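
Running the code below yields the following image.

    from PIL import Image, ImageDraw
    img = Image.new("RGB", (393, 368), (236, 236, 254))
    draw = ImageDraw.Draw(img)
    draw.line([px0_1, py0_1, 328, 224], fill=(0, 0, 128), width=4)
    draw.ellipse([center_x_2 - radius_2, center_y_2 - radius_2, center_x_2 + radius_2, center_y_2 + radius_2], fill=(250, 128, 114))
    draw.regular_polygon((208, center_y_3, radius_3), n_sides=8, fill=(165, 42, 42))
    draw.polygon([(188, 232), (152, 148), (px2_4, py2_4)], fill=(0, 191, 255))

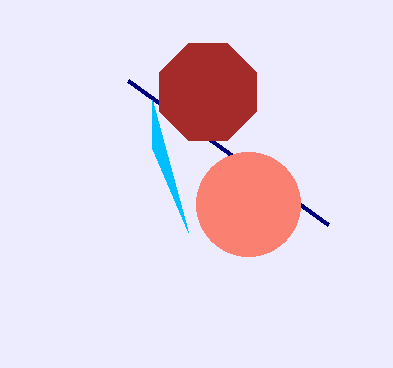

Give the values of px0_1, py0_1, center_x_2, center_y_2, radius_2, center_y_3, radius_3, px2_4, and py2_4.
px0_1 = 128; py0_1 = 80; center_x_2 = 248; center_y_2 = 204; radius_2 = 52; center_y_3 = 92; radius_3 = 52; px2_4 = 152; py2_4 = 100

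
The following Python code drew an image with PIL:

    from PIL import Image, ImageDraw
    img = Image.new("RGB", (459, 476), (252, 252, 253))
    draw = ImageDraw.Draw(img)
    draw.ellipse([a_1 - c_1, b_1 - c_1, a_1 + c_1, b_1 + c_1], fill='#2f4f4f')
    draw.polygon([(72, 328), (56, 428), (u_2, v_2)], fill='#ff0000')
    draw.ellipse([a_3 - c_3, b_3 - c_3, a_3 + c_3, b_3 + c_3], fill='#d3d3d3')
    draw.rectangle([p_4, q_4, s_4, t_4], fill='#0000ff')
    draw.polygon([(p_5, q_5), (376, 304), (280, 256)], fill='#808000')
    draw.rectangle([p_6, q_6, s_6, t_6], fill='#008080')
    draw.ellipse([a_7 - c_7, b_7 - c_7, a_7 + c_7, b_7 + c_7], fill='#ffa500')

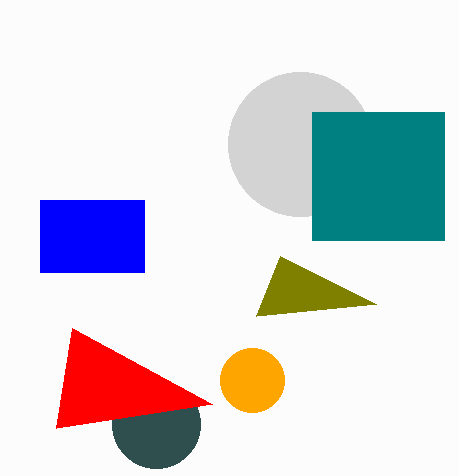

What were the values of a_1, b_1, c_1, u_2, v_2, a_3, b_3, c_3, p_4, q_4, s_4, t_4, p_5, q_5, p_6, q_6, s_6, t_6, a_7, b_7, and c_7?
a_1 = 156; b_1 = 424; c_1 = 44; u_2 = 212; v_2 = 404; a_3 = 300; b_3 = 144; c_3 = 72; p_4 = 40; q_4 = 200; s_4 = 144; t_4 = 272; p_5 = 256; q_5 = 316; p_6 = 312; q_6 = 112; s_6 = 444; t_6 = 240; a_7 = 252; b_7 = 380; c_7 = 32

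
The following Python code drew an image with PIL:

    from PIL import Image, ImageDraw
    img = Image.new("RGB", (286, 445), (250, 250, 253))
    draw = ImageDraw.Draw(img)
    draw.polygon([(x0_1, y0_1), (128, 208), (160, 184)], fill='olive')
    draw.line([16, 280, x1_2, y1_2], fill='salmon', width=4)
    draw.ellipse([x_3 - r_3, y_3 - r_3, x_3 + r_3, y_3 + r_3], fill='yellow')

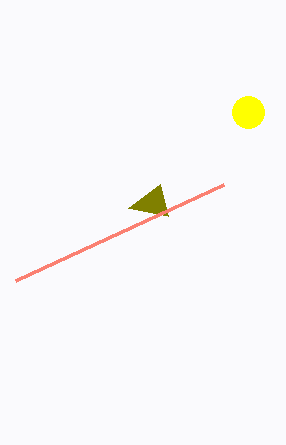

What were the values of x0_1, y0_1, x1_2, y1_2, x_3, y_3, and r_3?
x0_1 = 168, y0_1 = 216, x1_2 = 224, y1_2 = 184, x_3 = 248, y_3 = 112, r_3 = 16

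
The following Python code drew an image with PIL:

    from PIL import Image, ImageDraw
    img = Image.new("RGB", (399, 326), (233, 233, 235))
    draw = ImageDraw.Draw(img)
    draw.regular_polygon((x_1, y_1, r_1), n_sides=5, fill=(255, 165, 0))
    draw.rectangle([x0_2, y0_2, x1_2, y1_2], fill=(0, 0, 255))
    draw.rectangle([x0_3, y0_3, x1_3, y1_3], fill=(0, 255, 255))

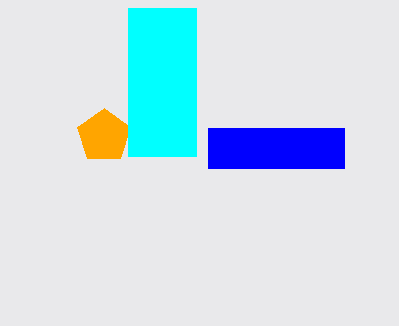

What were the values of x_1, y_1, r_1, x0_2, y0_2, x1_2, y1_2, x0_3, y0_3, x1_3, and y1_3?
x_1 = 104; y_1 = 136; r_1 = 28; x0_2 = 208; y0_2 = 128; x1_2 = 344; y1_2 = 168; x0_3 = 128; y0_3 = 8; x1_3 = 196; y1_3 = 156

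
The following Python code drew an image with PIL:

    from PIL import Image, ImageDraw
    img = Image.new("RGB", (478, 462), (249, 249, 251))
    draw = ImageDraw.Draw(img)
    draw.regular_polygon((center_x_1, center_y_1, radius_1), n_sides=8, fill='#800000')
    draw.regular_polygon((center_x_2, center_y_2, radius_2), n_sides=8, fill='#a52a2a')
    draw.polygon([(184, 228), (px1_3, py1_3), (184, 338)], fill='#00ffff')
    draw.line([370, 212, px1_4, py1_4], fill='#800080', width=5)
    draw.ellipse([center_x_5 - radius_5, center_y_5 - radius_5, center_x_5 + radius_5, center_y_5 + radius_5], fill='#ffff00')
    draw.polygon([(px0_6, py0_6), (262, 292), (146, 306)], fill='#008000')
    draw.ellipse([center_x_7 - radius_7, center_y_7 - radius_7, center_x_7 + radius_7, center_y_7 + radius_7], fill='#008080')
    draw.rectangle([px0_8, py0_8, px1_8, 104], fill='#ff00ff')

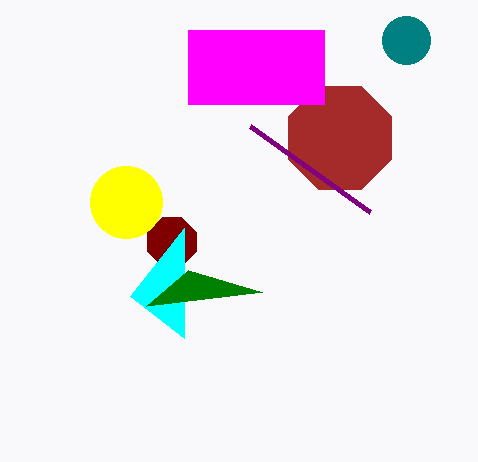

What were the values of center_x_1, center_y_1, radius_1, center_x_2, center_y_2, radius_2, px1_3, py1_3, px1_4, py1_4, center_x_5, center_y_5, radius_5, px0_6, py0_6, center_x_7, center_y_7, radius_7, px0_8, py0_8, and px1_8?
center_x_1 = 172; center_y_1 = 242; radius_1 = 26; center_x_2 = 340; center_y_2 = 138; radius_2 = 56; px1_3 = 130; py1_3 = 296; px1_4 = 250; py1_4 = 126; center_x_5 = 126; center_y_5 = 202; radius_5 = 36; px0_6 = 188; py0_6 = 270; center_x_7 = 406; center_y_7 = 40; radius_7 = 24; px0_8 = 188; py0_8 = 30; px1_8 = 324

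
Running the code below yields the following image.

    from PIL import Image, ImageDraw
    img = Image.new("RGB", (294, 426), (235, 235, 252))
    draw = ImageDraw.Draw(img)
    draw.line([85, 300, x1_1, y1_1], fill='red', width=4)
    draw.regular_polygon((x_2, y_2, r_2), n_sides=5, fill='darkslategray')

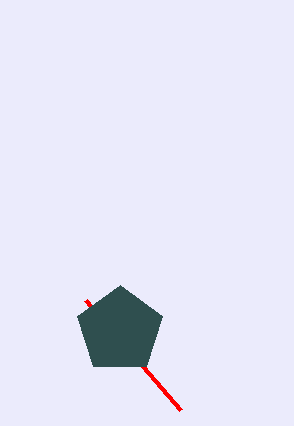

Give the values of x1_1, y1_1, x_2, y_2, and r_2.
x1_1 = 180; y1_1 = 410; x_2 = 120; y_2 = 330; r_2 = 45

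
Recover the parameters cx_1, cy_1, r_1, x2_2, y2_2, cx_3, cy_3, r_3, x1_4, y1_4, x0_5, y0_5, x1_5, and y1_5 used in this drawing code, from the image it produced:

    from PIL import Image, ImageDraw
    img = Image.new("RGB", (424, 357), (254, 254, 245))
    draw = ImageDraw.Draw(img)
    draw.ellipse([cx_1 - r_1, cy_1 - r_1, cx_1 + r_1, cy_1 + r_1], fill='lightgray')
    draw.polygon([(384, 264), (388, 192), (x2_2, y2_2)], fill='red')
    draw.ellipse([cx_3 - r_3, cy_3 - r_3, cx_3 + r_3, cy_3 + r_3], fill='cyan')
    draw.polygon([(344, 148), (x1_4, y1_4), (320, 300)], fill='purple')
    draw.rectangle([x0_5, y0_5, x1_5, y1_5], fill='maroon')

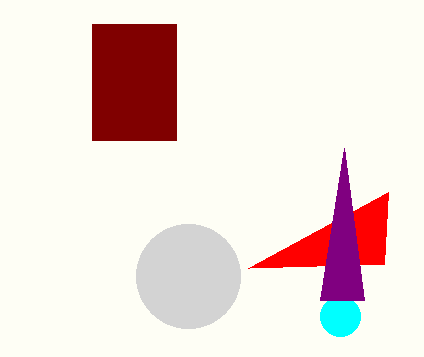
cx_1 = 188
cy_1 = 276
r_1 = 52
x2_2 = 248
y2_2 = 268
cx_3 = 340
cy_3 = 316
r_3 = 20
x1_4 = 364
y1_4 = 300
x0_5 = 92
y0_5 = 24
x1_5 = 176
y1_5 = 140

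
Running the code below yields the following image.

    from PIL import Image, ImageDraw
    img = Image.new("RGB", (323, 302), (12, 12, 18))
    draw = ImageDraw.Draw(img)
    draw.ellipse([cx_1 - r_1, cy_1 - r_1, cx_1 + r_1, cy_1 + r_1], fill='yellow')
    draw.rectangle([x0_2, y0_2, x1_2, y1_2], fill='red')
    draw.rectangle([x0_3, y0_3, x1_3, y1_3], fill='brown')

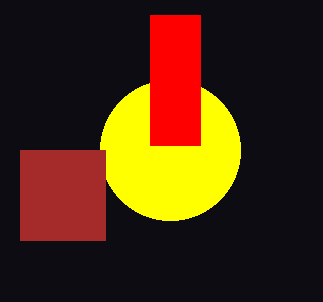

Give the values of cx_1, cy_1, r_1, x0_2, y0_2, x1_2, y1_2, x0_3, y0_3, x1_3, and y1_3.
cx_1 = 170, cy_1 = 150, r_1 = 70, x0_2 = 150, y0_2 = 15, x1_2 = 200, y1_2 = 145, x0_3 = 20, y0_3 = 150, x1_3 = 105, y1_3 = 240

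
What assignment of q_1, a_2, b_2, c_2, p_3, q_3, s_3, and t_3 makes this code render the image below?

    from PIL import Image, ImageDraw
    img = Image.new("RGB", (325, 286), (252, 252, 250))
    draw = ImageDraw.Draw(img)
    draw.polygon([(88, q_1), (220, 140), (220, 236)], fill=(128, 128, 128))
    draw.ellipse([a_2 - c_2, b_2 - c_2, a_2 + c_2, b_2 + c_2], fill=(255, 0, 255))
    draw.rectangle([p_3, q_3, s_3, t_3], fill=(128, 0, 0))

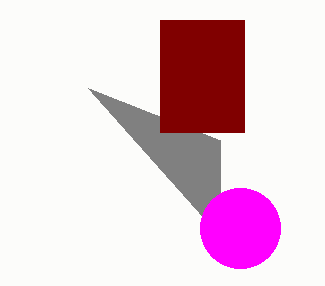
q_1 = 88
a_2 = 240
b_2 = 228
c_2 = 40
p_3 = 160
q_3 = 20
s_3 = 244
t_3 = 132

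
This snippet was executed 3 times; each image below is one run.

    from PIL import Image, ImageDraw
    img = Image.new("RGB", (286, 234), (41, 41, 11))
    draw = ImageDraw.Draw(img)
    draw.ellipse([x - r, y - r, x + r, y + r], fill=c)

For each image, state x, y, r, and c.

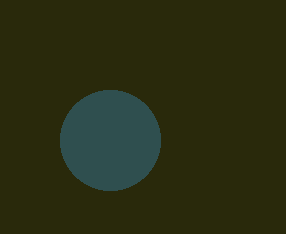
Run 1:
x = 110
y = 140
r = 50
c = 'darkslategray'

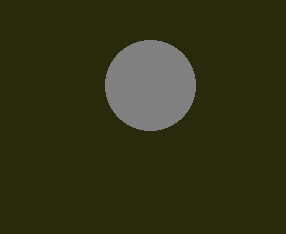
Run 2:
x = 150, y = 85, r = 45, c = 'gray'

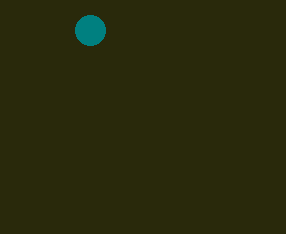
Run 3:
x = 90
y = 30
r = 15
c = 'teal'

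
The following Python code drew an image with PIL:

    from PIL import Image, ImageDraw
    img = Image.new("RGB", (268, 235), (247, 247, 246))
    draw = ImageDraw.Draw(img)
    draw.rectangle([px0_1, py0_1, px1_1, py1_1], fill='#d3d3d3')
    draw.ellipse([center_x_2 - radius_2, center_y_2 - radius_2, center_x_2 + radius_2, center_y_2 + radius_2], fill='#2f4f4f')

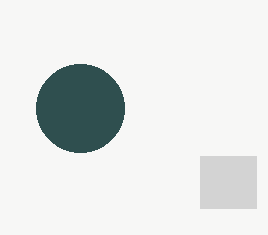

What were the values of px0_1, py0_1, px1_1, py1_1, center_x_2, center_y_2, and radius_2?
px0_1 = 200; py0_1 = 156; px1_1 = 256; py1_1 = 208; center_x_2 = 80; center_y_2 = 108; radius_2 = 44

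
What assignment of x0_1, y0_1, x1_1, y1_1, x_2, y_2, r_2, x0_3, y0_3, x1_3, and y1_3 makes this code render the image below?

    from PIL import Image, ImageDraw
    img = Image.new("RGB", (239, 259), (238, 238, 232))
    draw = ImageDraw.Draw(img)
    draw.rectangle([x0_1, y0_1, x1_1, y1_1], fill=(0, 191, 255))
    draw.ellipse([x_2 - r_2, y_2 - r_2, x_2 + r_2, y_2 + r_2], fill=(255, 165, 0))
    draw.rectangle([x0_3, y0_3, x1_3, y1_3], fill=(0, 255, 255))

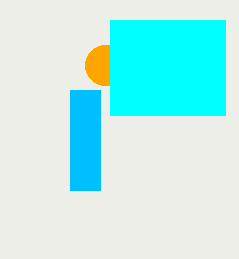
x0_1 = 70; y0_1 = 90; x1_1 = 100; y1_1 = 190; x_2 = 105; y_2 = 65; r_2 = 20; x0_3 = 110; y0_3 = 20; x1_3 = 225; y1_3 = 115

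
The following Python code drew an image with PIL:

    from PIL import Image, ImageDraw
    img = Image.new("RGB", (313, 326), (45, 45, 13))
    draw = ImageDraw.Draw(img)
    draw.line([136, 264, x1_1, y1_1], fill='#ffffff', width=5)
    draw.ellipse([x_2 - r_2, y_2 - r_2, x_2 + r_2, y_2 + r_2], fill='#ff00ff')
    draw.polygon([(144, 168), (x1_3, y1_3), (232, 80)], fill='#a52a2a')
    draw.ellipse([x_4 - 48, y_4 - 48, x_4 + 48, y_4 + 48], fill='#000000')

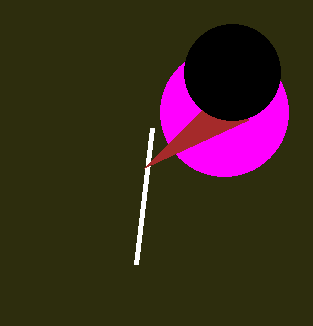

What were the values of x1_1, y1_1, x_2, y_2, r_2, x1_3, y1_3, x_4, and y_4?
x1_1 = 152; y1_1 = 128; x_2 = 224; y_2 = 112; r_2 = 64; x1_3 = 248; y1_3 = 120; x_4 = 232; y_4 = 72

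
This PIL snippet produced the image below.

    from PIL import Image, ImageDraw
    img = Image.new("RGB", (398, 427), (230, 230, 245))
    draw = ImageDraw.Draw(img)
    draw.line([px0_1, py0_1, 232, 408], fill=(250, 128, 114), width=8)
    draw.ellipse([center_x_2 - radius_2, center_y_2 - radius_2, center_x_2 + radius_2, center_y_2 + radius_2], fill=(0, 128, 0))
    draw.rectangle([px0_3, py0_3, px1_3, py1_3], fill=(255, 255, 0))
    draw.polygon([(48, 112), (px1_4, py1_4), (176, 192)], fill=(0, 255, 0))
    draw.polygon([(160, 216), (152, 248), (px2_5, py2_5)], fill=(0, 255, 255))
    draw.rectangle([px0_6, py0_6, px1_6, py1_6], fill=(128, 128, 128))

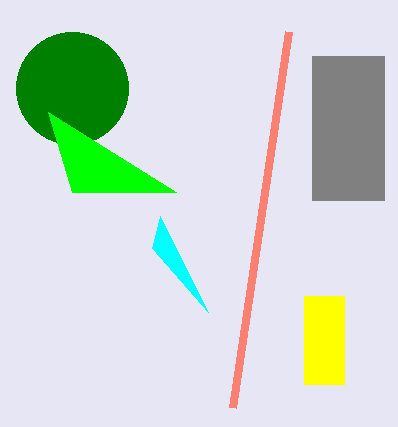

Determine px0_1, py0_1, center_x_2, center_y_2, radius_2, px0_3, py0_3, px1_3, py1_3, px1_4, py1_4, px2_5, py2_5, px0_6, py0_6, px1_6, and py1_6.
px0_1 = 288
py0_1 = 32
center_x_2 = 72
center_y_2 = 88
radius_2 = 56
px0_3 = 304
py0_3 = 296
px1_3 = 344
py1_3 = 384
px1_4 = 72
py1_4 = 192
px2_5 = 208
py2_5 = 312
px0_6 = 312
py0_6 = 56
px1_6 = 384
py1_6 = 200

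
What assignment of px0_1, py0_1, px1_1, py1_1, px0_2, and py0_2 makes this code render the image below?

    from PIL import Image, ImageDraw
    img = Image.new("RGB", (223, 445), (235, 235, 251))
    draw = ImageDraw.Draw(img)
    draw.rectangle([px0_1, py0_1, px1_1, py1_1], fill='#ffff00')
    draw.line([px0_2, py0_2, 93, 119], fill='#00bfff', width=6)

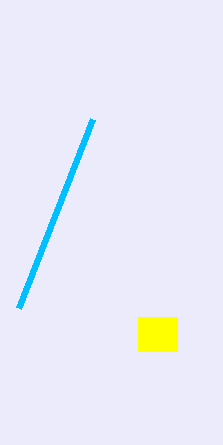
px0_1 = 138
py0_1 = 317
px1_1 = 177
py1_1 = 351
px0_2 = 19
py0_2 = 308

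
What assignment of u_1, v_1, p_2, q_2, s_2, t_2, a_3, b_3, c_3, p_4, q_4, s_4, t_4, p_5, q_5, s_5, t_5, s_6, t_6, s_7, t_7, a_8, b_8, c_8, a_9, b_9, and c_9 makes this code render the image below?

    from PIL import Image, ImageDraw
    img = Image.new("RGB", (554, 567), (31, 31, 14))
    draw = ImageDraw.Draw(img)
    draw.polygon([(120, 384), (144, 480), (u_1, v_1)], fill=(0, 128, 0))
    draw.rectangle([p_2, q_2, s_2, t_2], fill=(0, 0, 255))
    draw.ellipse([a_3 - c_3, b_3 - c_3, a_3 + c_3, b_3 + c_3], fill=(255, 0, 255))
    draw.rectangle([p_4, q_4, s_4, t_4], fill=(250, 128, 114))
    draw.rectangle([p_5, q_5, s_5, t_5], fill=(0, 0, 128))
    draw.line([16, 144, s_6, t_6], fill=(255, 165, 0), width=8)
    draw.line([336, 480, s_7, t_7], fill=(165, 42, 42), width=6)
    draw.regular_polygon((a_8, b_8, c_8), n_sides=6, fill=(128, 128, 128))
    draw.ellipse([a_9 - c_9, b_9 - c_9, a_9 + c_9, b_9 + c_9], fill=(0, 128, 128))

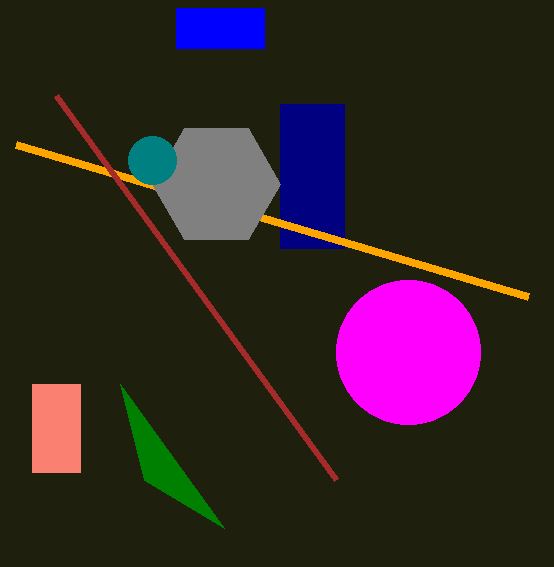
u_1 = 224; v_1 = 528; p_2 = 176; q_2 = 8; s_2 = 264; t_2 = 48; a_3 = 408; b_3 = 352; c_3 = 72; p_4 = 32; q_4 = 384; s_4 = 80; t_4 = 472; p_5 = 280; q_5 = 104; s_5 = 344; t_5 = 248; s_6 = 528; t_6 = 296; s_7 = 56; t_7 = 96; a_8 = 216; b_8 = 184; c_8 = 64; a_9 = 152; b_9 = 160; c_9 = 24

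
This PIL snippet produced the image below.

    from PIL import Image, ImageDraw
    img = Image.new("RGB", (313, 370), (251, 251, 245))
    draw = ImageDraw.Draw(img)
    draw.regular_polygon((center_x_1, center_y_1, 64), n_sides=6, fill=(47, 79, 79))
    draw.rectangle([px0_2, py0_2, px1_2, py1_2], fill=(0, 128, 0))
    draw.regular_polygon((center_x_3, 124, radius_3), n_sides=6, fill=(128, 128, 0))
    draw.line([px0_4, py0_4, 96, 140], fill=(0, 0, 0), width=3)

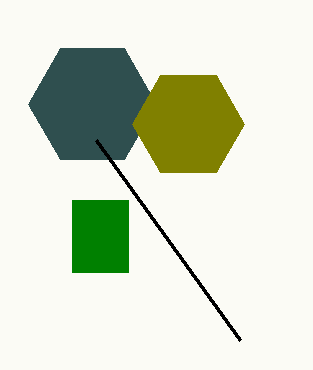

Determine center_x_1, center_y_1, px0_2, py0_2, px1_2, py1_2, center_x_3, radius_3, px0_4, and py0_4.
center_x_1 = 92, center_y_1 = 104, px0_2 = 72, py0_2 = 200, px1_2 = 128, py1_2 = 272, center_x_3 = 188, radius_3 = 56, px0_4 = 240, py0_4 = 340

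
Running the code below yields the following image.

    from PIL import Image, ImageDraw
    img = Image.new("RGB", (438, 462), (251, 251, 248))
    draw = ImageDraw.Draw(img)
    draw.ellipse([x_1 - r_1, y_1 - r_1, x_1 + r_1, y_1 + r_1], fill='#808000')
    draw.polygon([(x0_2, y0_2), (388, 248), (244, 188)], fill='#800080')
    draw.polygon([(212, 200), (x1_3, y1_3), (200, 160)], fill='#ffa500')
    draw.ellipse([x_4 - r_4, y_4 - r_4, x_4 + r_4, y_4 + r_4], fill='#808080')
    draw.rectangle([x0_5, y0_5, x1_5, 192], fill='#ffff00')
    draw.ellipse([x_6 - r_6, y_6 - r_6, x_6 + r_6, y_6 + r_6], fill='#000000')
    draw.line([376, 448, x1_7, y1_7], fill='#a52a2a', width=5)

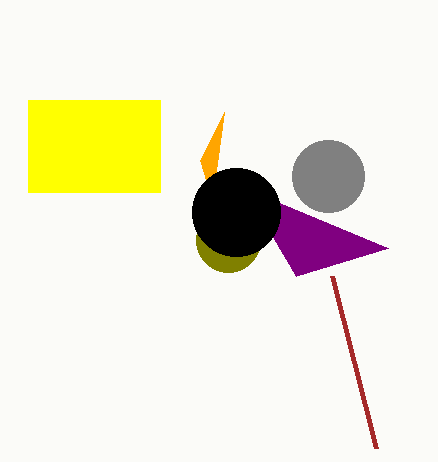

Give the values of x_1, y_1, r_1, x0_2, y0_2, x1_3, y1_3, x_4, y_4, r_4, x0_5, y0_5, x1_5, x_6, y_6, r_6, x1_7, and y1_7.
x_1 = 228
y_1 = 240
r_1 = 32
x0_2 = 296
y0_2 = 276
x1_3 = 224
y1_3 = 112
x_4 = 328
y_4 = 176
r_4 = 36
x0_5 = 28
y0_5 = 100
x1_5 = 160
x_6 = 236
y_6 = 212
r_6 = 44
x1_7 = 332
y1_7 = 276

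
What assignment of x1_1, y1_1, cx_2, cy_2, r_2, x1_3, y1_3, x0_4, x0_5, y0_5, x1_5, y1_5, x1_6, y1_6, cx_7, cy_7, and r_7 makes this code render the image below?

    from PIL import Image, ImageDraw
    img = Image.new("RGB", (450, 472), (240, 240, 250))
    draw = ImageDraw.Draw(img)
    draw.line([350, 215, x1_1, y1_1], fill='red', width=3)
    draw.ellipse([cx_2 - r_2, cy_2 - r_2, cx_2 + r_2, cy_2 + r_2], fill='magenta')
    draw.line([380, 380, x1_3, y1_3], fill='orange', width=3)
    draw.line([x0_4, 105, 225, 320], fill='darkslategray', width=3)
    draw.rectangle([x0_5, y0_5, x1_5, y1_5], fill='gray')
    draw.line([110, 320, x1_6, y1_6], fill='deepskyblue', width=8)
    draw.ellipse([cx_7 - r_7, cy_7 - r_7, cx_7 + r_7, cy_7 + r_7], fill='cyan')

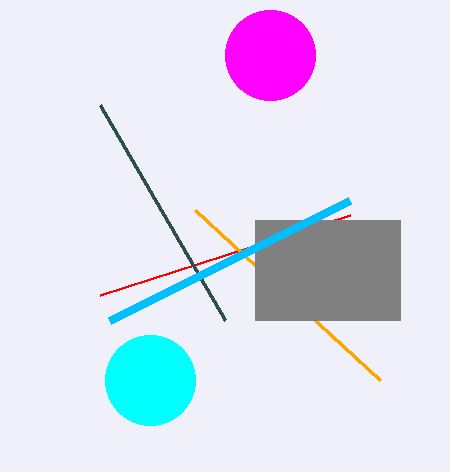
x1_1 = 100
y1_1 = 295
cx_2 = 270
cy_2 = 55
r_2 = 45
x1_3 = 195
y1_3 = 210
x0_4 = 100
x0_5 = 255
y0_5 = 220
x1_5 = 400
y1_5 = 320
x1_6 = 350
y1_6 = 200
cx_7 = 150
cy_7 = 380
r_7 = 45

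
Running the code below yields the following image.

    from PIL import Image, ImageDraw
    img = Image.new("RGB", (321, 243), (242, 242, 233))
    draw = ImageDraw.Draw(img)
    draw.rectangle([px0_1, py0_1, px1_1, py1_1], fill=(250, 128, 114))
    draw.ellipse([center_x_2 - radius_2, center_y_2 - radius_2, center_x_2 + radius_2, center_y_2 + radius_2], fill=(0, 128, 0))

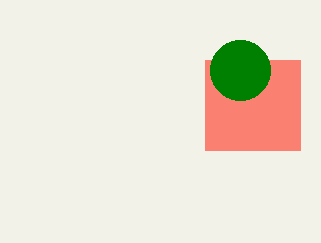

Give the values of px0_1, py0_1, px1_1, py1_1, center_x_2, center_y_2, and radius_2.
px0_1 = 205
py0_1 = 60
px1_1 = 300
py1_1 = 150
center_x_2 = 240
center_y_2 = 70
radius_2 = 30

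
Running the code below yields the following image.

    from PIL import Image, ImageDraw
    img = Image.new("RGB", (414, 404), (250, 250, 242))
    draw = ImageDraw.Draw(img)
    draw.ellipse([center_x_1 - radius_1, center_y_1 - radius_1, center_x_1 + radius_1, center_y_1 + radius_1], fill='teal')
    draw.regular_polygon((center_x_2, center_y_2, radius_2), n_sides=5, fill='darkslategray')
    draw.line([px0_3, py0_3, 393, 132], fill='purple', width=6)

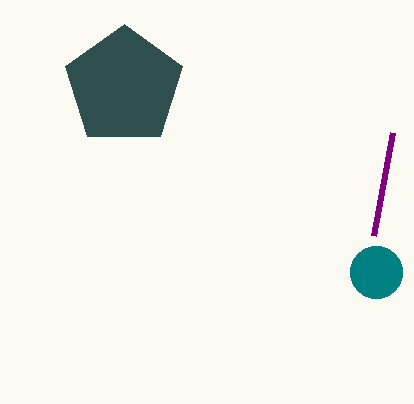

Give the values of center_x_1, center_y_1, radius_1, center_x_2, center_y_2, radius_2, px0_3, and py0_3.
center_x_1 = 376; center_y_1 = 272; radius_1 = 26; center_x_2 = 124; center_y_2 = 86; radius_2 = 62; px0_3 = 374; py0_3 = 235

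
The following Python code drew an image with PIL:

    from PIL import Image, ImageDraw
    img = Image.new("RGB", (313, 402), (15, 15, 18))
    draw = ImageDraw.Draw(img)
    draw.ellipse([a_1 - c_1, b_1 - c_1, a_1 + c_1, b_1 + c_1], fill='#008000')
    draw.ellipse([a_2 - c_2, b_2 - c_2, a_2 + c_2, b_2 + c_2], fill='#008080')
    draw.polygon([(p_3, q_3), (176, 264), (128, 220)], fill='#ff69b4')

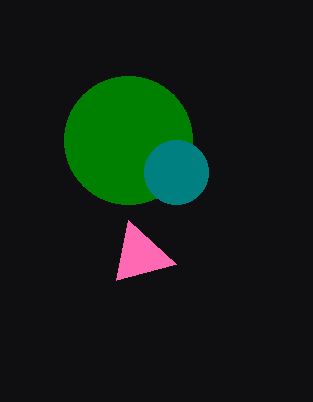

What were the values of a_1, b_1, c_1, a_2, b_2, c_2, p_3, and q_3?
a_1 = 128
b_1 = 140
c_1 = 64
a_2 = 176
b_2 = 172
c_2 = 32
p_3 = 116
q_3 = 280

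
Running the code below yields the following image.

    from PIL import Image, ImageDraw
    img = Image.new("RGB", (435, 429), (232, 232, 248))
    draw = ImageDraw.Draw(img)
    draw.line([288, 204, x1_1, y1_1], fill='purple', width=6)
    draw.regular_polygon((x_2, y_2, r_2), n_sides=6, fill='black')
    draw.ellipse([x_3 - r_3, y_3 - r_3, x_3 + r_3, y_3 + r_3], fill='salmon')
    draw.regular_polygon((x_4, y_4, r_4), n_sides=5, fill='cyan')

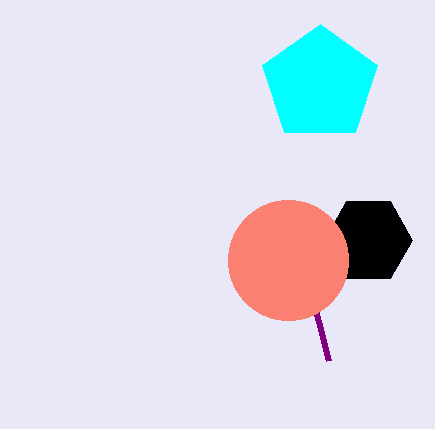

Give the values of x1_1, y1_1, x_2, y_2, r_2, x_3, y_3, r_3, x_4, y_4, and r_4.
x1_1 = 328; y1_1 = 360; x_2 = 368; y_2 = 240; r_2 = 44; x_3 = 288; y_3 = 260; r_3 = 60; x_4 = 320; y_4 = 84; r_4 = 60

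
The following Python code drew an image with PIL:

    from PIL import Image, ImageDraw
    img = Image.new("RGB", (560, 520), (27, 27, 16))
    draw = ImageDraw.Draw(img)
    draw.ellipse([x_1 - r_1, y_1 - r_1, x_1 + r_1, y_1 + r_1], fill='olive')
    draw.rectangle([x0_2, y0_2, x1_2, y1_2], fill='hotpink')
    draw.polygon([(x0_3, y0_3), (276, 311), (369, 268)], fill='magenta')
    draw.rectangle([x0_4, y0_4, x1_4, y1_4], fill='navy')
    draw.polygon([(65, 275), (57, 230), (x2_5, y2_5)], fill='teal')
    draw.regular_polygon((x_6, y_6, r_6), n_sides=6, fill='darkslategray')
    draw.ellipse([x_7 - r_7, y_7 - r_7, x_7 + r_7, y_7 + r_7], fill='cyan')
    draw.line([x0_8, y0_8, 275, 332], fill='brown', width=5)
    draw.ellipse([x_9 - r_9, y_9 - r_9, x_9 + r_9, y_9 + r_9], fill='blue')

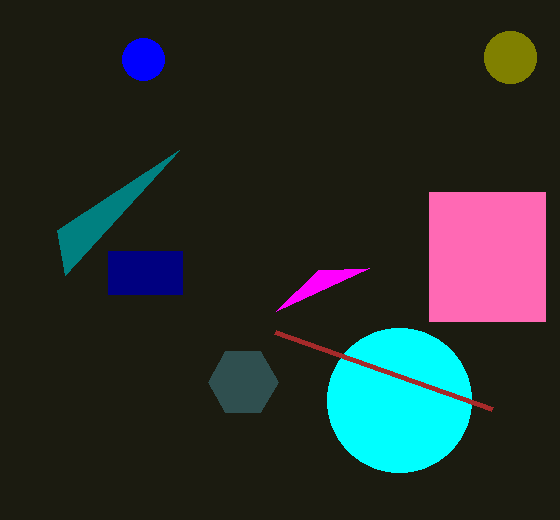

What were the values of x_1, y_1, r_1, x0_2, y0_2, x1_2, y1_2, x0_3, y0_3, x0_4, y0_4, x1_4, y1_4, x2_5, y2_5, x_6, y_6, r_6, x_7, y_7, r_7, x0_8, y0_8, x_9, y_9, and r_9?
x_1 = 510
y_1 = 57
r_1 = 26
x0_2 = 429
y0_2 = 192
x1_2 = 545
y1_2 = 321
x0_3 = 318
y0_3 = 270
x0_4 = 108
y0_4 = 251
x1_4 = 182
y1_4 = 294
x2_5 = 179
y2_5 = 150
x_6 = 243
y_6 = 382
r_6 = 35
x_7 = 399
y_7 = 400
r_7 = 72
x0_8 = 492
y0_8 = 409
x_9 = 143
y_9 = 59
r_9 = 21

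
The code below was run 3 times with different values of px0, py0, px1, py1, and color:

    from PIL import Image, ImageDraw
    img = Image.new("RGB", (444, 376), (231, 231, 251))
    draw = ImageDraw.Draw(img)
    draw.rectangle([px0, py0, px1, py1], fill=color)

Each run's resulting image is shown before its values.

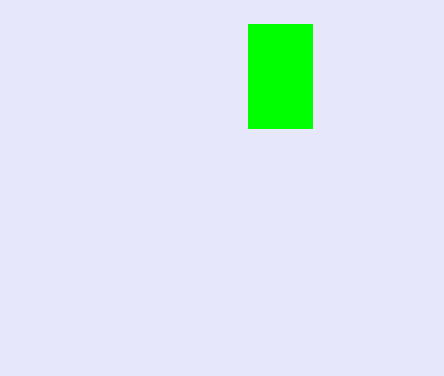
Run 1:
px0 = 248
py0 = 24
px1 = 312
py1 = 128
color = 'lime'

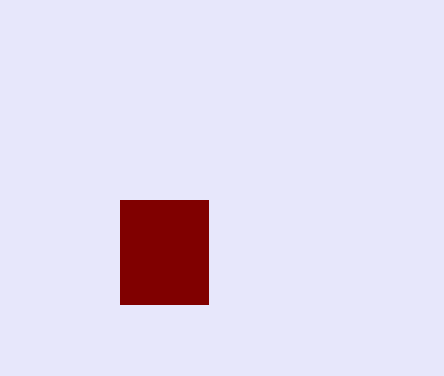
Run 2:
px0 = 120, py0 = 200, px1 = 208, py1 = 304, color = 'maroon'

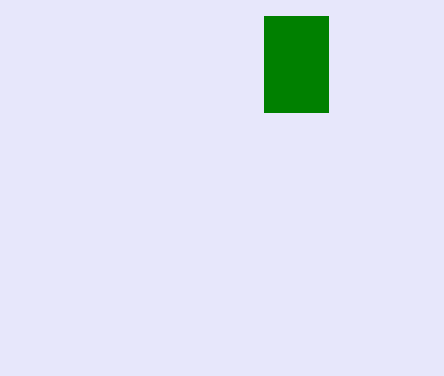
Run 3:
px0 = 264, py0 = 16, px1 = 328, py1 = 112, color = 'green'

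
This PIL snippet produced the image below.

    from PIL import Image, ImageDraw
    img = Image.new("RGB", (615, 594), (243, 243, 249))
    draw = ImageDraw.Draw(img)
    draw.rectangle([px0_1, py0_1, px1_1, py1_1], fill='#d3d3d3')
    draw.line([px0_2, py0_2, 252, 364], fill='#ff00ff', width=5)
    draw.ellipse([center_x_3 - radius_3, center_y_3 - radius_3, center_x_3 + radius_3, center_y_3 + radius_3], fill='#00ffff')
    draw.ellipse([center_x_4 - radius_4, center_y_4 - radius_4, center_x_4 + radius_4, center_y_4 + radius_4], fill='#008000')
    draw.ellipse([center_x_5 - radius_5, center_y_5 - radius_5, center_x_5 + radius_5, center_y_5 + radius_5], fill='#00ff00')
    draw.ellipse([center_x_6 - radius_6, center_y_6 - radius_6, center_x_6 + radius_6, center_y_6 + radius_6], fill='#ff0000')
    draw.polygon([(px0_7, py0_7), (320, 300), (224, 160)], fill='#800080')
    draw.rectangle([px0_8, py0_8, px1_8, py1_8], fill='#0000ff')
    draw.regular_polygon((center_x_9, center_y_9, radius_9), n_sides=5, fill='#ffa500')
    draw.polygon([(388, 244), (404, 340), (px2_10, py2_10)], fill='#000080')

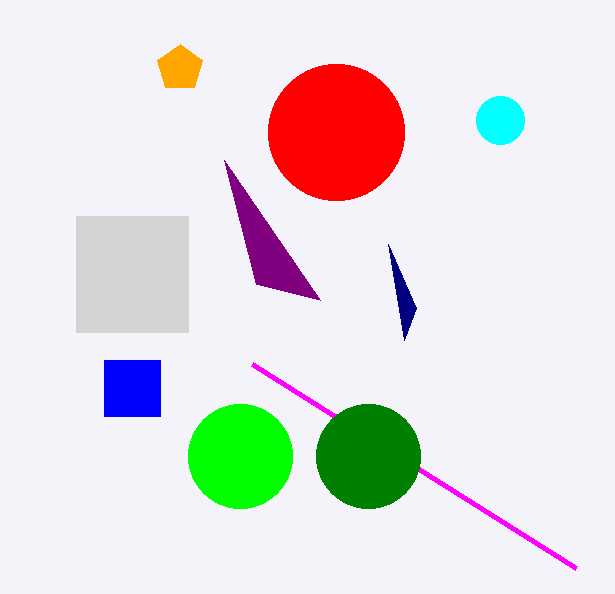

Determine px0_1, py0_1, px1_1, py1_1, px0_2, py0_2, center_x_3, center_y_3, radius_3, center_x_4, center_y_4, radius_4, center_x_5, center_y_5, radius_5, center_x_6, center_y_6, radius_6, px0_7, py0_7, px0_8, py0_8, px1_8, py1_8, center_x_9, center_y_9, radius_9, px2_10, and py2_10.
px0_1 = 76; py0_1 = 216; px1_1 = 188; py1_1 = 332; px0_2 = 576; py0_2 = 568; center_x_3 = 500; center_y_3 = 120; radius_3 = 24; center_x_4 = 368; center_y_4 = 456; radius_4 = 52; center_x_5 = 240; center_y_5 = 456; radius_5 = 52; center_x_6 = 336; center_y_6 = 132; radius_6 = 68; px0_7 = 256; py0_7 = 284; px0_8 = 104; py0_8 = 360; px1_8 = 160; py1_8 = 416; center_x_9 = 180; center_y_9 = 68; radius_9 = 24; px2_10 = 416; py2_10 = 308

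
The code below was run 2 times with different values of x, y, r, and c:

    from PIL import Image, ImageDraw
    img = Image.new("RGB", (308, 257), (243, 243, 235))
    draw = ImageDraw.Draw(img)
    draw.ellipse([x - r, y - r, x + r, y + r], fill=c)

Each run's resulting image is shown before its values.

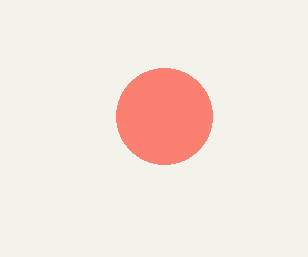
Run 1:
x = 164; y = 116; r = 48; c = 'salmon'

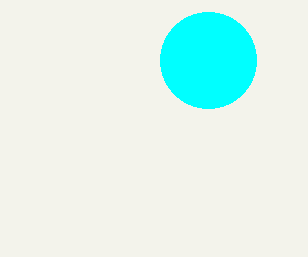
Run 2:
x = 208, y = 60, r = 48, c = 'cyan'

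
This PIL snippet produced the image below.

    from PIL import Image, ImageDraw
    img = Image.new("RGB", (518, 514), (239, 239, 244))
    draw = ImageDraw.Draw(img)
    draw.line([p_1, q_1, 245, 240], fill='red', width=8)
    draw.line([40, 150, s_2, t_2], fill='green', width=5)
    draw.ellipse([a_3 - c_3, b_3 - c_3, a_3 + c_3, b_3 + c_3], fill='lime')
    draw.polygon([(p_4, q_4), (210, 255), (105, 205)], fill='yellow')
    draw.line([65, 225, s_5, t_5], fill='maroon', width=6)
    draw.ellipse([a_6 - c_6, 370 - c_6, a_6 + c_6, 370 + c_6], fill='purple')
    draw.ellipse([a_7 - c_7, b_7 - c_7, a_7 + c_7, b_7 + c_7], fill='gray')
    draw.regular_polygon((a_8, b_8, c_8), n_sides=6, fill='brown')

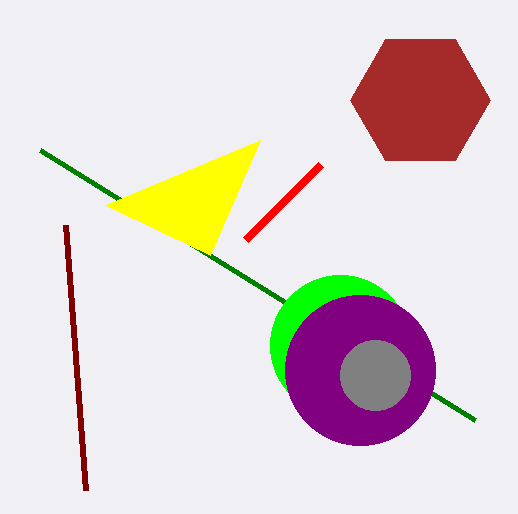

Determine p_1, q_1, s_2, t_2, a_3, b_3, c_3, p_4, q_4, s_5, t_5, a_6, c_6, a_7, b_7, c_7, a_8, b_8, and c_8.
p_1 = 320, q_1 = 165, s_2 = 475, t_2 = 420, a_3 = 340, b_3 = 345, c_3 = 70, p_4 = 260, q_4 = 140, s_5 = 85, t_5 = 490, a_6 = 360, c_6 = 75, a_7 = 375, b_7 = 375, c_7 = 35, a_8 = 420, b_8 = 100, c_8 = 70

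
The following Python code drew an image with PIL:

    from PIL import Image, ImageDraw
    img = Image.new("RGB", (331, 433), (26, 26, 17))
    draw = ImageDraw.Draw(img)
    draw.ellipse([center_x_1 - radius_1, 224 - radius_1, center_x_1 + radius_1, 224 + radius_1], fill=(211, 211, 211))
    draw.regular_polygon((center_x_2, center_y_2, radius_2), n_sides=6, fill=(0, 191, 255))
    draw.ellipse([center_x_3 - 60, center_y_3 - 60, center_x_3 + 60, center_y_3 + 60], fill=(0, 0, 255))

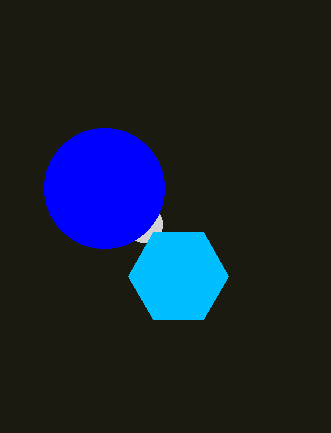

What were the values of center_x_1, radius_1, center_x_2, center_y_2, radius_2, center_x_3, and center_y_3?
center_x_1 = 144; radius_1 = 18; center_x_2 = 178; center_y_2 = 276; radius_2 = 50; center_x_3 = 104; center_y_3 = 188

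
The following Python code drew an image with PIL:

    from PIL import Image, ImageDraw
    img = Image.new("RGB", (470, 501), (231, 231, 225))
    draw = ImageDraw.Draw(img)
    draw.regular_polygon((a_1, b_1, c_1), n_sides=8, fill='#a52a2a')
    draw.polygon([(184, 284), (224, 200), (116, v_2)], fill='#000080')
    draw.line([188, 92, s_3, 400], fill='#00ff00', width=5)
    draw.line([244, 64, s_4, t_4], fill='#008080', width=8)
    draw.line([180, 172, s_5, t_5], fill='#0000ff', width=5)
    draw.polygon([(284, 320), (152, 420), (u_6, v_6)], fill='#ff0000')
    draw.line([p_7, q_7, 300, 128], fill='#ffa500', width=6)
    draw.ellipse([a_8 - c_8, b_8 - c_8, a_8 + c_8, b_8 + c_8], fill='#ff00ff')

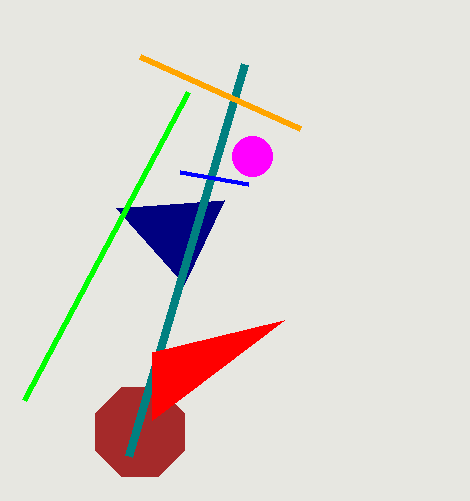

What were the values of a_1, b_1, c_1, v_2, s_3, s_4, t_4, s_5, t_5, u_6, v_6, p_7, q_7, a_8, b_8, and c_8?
a_1 = 140; b_1 = 432; c_1 = 48; v_2 = 208; s_3 = 24; s_4 = 128; t_4 = 456; s_5 = 248; t_5 = 184; u_6 = 152; v_6 = 352; p_7 = 140; q_7 = 56; a_8 = 252; b_8 = 156; c_8 = 20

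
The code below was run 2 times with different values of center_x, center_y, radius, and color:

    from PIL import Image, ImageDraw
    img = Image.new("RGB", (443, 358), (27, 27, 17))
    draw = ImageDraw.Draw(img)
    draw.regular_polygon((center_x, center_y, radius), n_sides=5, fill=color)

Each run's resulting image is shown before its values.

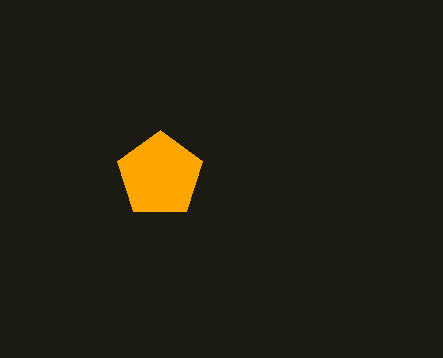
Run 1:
center_x = 160, center_y = 175, radius = 45, color = 'orange'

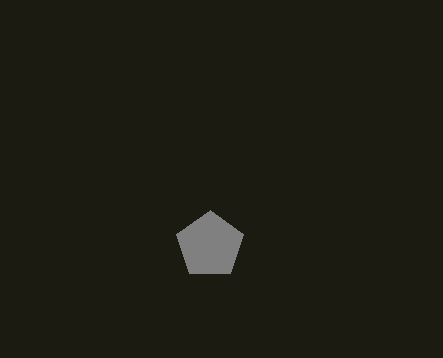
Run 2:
center_x = 210, center_y = 245, radius = 35, color = 'gray'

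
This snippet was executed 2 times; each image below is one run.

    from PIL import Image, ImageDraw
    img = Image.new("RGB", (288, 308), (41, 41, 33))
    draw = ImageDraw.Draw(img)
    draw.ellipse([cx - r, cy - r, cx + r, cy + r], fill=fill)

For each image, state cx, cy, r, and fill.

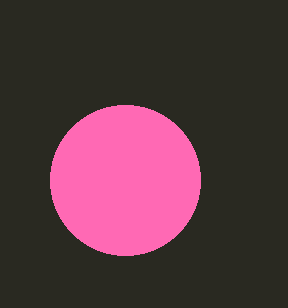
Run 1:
cx = 125; cy = 180; r = 75; fill = 'hotpink'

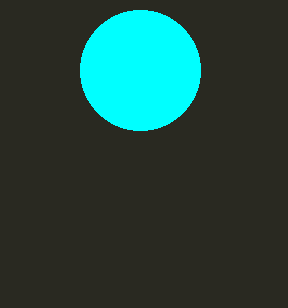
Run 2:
cx = 140; cy = 70; r = 60; fill = 'cyan'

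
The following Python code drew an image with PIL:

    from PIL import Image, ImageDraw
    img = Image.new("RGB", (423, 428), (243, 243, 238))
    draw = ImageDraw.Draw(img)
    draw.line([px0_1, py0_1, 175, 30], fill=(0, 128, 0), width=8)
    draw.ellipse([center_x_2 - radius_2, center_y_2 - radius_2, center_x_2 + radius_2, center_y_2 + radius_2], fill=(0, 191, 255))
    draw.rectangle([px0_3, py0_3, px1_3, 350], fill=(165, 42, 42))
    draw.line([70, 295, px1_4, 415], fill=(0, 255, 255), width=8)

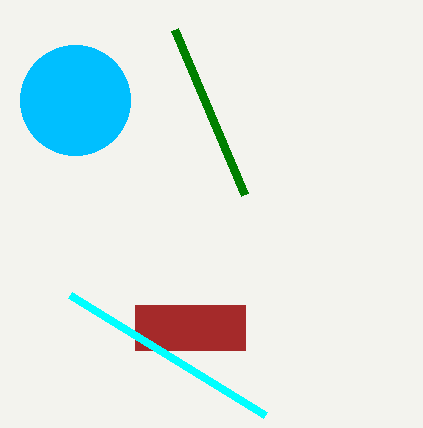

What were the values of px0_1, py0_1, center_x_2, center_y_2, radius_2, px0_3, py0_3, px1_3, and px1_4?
px0_1 = 245, py0_1 = 195, center_x_2 = 75, center_y_2 = 100, radius_2 = 55, px0_3 = 135, py0_3 = 305, px1_3 = 245, px1_4 = 265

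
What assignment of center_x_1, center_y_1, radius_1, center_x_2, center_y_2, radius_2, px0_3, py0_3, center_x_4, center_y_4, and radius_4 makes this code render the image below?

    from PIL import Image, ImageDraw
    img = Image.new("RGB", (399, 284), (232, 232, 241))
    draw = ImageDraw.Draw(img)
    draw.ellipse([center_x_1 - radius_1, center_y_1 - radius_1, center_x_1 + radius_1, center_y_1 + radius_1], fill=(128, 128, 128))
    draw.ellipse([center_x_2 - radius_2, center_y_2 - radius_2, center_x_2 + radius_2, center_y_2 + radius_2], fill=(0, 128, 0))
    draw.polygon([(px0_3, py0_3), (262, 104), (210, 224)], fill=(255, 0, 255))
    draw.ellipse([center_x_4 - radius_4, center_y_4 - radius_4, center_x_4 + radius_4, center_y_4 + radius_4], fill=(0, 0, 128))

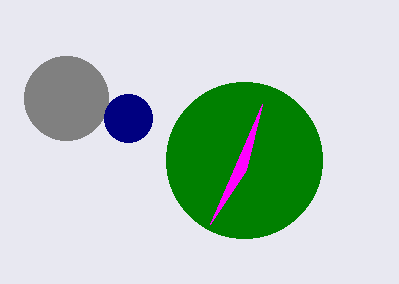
center_x_1 = 66, center_y_1 = 98, radius_1 = 42, center_x_2 = 244, center_y_2 = 160, radius_2 = 78, px0_3 = 246, py0_3 = 170, center_x_4 = 128, center_y_4 = 118, radius_4 = 24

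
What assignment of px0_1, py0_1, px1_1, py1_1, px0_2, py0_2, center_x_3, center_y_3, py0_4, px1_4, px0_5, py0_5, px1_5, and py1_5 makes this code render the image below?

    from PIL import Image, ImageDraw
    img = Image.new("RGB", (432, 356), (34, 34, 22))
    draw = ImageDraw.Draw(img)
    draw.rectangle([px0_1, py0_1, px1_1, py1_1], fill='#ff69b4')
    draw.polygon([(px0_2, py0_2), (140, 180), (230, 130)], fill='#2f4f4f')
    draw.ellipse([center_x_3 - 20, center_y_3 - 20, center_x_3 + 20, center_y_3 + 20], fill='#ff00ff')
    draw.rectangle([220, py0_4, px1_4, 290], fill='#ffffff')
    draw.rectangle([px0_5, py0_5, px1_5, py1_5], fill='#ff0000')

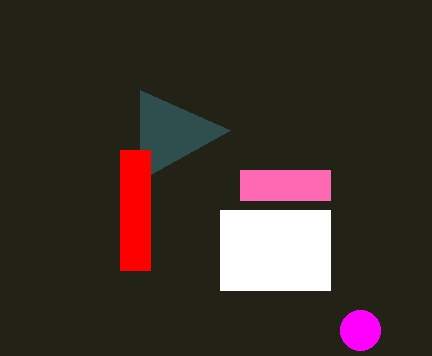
px0_1 = 240; py0_1 = 170; px1_1 = 330; py1_1 = 200; px0_2 = 140; py0_2 = 90; center_x_3 = 360; center_y_3 = 330; py0_4 = 210; px1_4 = 330; px0_5 = 120; py0_5 = 150; px1_5 = 150; py1_5 = 270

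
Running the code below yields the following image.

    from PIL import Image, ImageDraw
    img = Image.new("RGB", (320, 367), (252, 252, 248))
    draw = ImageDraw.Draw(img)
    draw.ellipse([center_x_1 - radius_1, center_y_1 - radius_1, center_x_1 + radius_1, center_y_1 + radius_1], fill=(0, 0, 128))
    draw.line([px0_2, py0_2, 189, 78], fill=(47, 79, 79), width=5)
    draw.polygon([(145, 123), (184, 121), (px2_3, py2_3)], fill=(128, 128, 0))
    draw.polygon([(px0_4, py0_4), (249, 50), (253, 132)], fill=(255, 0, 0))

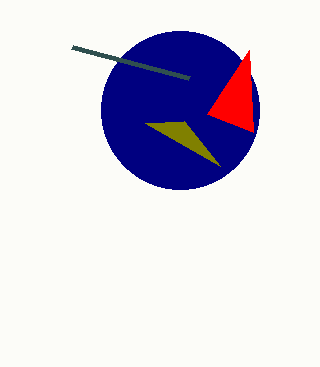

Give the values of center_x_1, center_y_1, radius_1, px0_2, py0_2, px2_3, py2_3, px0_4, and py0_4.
center_x_1 = 180; center_y_1 = 110; radius_1 = 79; px0_2 = 72; py0_2 = 47; px2_3 = 220; py2_3 = 166; px0_4 = 207; py0_4 = 114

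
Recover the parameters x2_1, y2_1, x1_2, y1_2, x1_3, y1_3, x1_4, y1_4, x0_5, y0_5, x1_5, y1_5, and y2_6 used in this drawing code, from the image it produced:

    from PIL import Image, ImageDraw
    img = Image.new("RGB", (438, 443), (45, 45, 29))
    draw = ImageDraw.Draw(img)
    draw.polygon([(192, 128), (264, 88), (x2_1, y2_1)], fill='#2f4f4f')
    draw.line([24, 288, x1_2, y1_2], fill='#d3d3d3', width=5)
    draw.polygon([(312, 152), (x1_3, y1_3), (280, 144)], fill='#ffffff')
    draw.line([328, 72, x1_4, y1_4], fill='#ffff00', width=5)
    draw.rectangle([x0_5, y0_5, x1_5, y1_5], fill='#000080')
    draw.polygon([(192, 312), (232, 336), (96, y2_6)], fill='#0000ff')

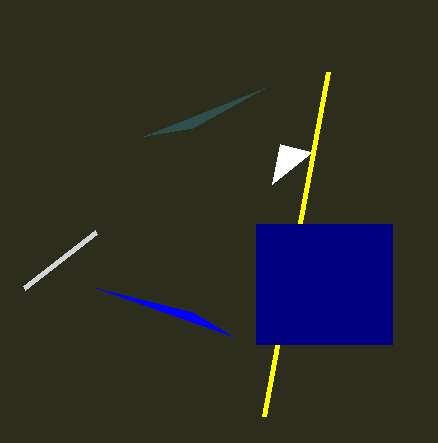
x2_1 = 144; y2_1 = 136; x1_2 = 96; y1_2 = 232; x1_3 = 272; y1_3 = 184; x1_4 = 264; y1_4 = 416; x0_5 = 256; y0_5 = 224; x1_5 = 392; y1_5 = 344; y2_6 = 288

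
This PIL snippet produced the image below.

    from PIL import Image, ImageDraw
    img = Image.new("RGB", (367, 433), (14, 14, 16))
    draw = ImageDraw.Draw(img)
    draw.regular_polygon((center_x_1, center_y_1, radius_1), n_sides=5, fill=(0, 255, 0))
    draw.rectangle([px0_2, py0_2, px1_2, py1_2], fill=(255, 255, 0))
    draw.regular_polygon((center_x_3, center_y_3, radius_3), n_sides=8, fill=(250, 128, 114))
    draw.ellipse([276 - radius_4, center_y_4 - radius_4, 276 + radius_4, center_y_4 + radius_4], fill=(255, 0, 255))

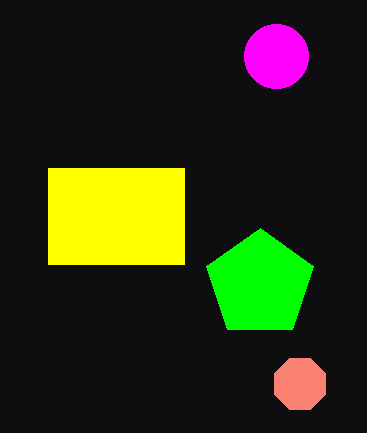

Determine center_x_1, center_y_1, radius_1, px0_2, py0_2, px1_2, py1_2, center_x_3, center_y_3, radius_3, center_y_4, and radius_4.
center_x_1 = 260
center_y_1 = 284
radius_1 = 56
px0_2 = 48
py0_2 = 168
px1_2 = 184
py1_2 = 264
center_x_3 = 300
center_y_3 = 384
radius_3 = 28
center_y_4 = 56
radius_4 = 32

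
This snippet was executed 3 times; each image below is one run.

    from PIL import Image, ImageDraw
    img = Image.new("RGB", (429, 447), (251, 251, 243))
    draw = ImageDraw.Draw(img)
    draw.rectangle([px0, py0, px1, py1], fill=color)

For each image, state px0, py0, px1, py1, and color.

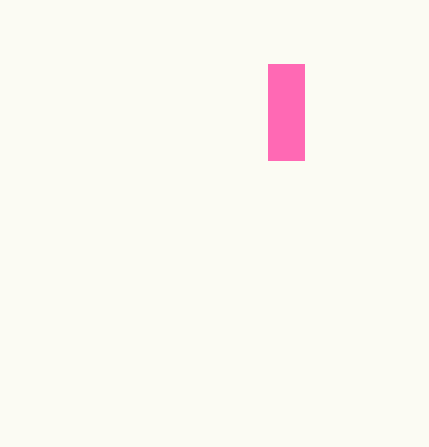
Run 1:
px0 = 268; py0 = 64; px1 = 304; py1 = 160; color = 'hotpink'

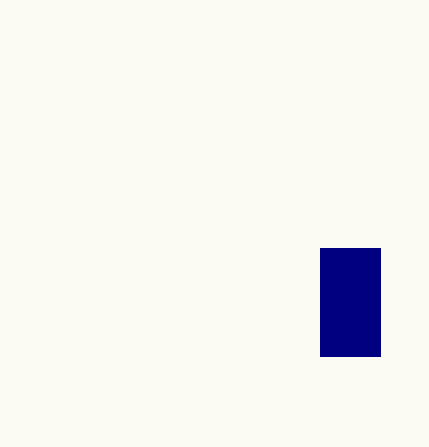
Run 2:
px0 = 320, py0 = 248, px1 = 380, py1 = 356, color = 'navy'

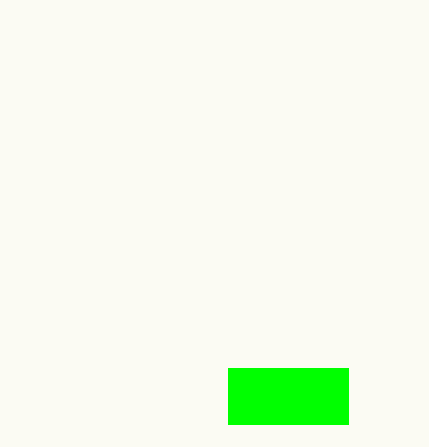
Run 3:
px0 = 228; py0 = 368; px1 = 348; py1 = 424; color = 'lime'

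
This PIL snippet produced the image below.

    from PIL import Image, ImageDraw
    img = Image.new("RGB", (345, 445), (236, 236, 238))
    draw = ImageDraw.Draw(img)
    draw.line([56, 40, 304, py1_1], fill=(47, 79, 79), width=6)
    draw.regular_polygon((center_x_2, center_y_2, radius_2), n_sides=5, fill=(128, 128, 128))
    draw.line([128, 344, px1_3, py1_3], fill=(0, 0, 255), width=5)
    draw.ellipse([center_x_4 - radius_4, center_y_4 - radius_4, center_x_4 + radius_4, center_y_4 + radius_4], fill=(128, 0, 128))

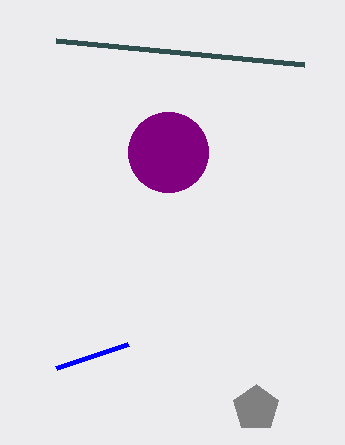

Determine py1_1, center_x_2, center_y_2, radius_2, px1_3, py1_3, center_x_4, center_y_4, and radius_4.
py1_1 = 64
center_x_2 = 256
center_y_2 = 408
radius_2 = 24
px1_3 = 56
py1_3 = 368
center_x_4 = 168
center_y_4 = 152
radius_4 = 40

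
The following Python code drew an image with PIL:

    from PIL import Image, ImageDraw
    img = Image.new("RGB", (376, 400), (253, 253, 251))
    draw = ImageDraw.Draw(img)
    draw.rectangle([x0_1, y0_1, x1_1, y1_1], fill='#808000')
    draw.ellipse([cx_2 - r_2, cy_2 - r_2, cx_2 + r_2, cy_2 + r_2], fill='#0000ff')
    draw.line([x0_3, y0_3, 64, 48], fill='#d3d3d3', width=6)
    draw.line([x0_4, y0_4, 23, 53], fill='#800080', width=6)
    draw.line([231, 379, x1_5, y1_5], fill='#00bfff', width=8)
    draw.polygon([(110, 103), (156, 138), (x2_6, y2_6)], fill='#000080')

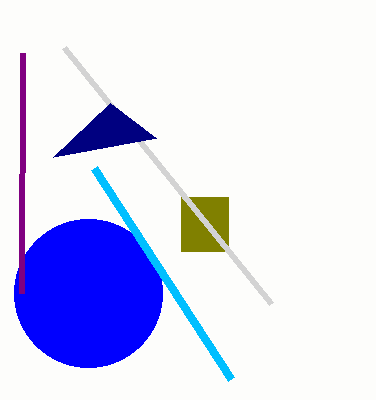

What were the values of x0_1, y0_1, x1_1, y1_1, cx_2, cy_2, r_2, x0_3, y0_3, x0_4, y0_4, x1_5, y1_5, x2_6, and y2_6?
x0_1 = 181; y0_1 = 197; x1_1 = 228; y1_1 = 251; cx_2 = 88; cy_2 = 293; r_2 = 74; x0_3 = 271; y0_3 = 304; x0_4 = 22; y0_4 = 293; x1_5 = 94; y1_5 = 168; x2_6 = 53; y2_6 = 157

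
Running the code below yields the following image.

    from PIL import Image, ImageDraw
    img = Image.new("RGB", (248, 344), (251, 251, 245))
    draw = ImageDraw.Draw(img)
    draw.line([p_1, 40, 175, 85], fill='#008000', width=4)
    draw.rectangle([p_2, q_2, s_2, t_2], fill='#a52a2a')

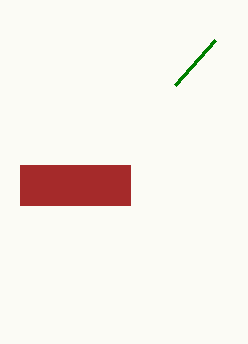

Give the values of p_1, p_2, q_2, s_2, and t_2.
p_1 = 215, p_2 = 20, q_2 = 165, s_2 = 130, t_2 = 205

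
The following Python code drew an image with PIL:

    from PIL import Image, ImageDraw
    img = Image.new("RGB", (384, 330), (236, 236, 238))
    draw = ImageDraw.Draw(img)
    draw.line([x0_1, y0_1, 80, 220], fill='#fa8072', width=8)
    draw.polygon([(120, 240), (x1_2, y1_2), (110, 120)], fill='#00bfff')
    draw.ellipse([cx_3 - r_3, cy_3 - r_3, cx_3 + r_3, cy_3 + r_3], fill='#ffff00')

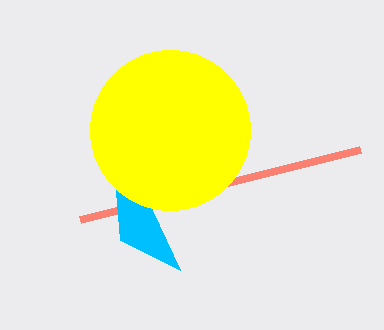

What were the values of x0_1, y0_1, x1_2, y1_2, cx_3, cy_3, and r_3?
x0_1 = 360, y0_1 = 150, x1_2 = 180, y1_2 = 270, cx_3 = 170, cy_3 = 130, r_3 = 80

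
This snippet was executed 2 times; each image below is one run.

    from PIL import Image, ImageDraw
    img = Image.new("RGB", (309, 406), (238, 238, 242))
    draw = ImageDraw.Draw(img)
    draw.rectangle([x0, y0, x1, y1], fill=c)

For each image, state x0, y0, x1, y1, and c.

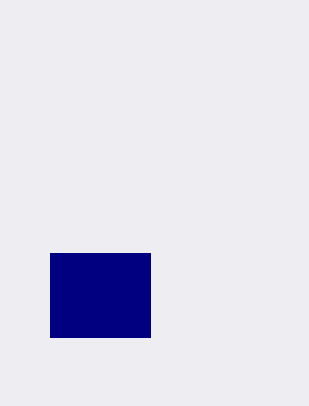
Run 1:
x0 = 50
y0 = 253
x1 = 150
y1 = 337
c = 'navy'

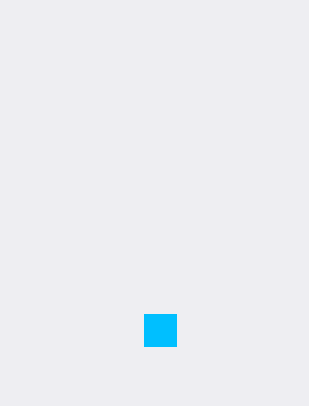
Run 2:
x0 = 144
y0 = 314
x1 = 176
y1 = 346
c = 'deepskyblue'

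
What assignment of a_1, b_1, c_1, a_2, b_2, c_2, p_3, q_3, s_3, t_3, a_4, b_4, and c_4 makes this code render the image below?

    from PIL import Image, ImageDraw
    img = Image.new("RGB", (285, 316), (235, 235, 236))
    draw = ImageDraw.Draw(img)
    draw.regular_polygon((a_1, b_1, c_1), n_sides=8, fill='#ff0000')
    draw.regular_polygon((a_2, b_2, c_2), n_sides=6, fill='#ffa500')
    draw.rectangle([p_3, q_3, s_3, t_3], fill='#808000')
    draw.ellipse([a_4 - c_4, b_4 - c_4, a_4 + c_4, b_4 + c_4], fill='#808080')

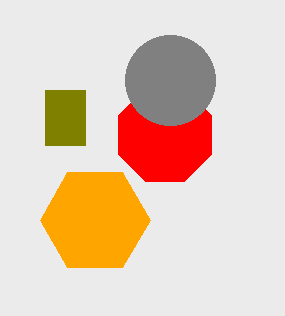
a_1 = 165; b_1 = 135; c_1 = 50; a_2 = 95; b_2 = 220; c_2 = 55; p_3 = 45; q_3 = 90; s_3 = 85; t_3 = 145; a_4 = 170; b_4 = 80; c_4 = 45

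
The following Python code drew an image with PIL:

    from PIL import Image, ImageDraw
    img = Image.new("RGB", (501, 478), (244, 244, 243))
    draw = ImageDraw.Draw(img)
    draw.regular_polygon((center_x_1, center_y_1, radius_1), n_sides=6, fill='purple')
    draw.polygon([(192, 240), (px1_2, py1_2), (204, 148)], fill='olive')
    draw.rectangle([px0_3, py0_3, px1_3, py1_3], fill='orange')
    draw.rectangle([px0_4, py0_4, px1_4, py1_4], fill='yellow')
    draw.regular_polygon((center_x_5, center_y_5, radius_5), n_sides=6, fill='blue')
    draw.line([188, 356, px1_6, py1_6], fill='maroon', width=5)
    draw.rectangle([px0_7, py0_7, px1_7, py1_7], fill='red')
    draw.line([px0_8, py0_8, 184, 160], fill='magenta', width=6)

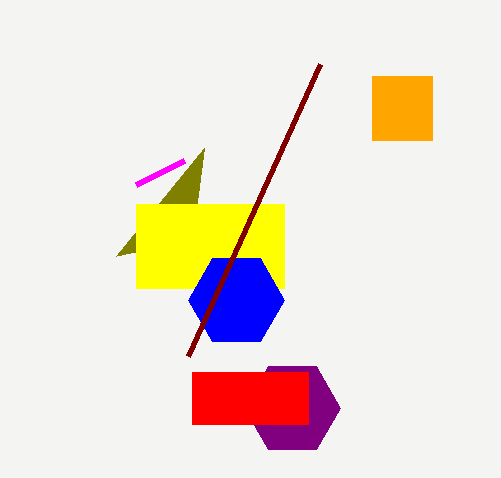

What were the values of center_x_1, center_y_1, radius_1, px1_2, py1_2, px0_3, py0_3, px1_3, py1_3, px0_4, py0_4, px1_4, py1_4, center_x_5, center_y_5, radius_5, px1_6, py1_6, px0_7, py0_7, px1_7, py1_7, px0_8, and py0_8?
center_x_1 = 292
center_y_1 = 408
radius_1 = 48
px1_2 = 116
py1_2 = 256
px0_3 = 372
py0_3 = 76
px1_3 = 432
py1_3 = 140
px0_4 = 136
py0_4 = 204
px1_4 = 284
py1_4 = 288
center_x_5 = 236
center_y_5 = 300
radius_5 = 48
px1_6 = 320
py1_6 = 64
px0_7 = 192
py0_7 = 372
px1_7 = 308
py1_7 = 424
px0_8 = 136
py0_8 = 184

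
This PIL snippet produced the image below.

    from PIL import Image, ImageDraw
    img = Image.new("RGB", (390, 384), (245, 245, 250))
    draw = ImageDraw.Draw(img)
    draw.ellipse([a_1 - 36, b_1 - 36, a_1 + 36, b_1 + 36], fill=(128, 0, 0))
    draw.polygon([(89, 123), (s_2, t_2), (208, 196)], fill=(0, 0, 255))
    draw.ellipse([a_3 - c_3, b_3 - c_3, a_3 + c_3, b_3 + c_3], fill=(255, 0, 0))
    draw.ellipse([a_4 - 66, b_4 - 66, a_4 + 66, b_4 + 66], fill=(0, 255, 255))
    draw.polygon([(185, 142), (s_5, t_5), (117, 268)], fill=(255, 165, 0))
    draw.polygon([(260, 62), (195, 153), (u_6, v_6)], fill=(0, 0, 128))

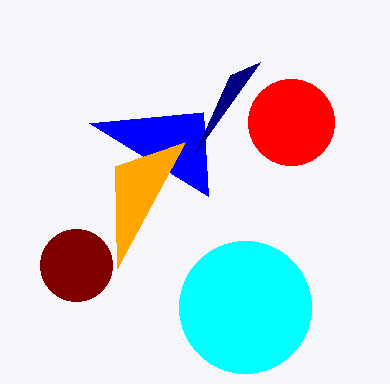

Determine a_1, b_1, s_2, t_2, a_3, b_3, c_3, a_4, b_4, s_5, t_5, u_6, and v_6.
a_1 = 76; b_1 = 265; s_2 = 203; t_2 = 112; a_3 = 291; b_3 = 122; c_3 = 43; a_4 = 245; b_4 = 307; s_5 = 115; t_5 = 166; u_6 = 230; v_6 = 75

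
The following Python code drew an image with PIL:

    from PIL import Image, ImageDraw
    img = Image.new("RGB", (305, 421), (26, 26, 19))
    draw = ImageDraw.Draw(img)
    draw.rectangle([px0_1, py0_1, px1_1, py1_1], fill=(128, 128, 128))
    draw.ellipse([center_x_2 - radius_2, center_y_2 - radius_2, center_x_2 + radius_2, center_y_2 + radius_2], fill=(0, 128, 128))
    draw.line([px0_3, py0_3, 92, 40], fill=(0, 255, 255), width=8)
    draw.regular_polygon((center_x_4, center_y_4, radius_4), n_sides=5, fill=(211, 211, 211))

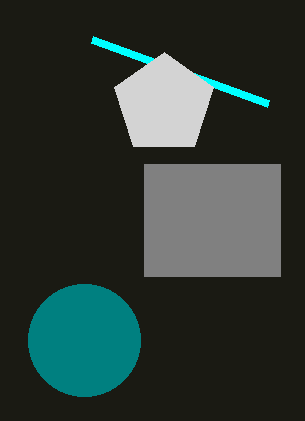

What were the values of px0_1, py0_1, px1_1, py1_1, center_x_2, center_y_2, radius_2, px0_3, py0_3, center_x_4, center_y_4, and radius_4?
px0_1 = 144; py0_1 = 164; px1_1 = 280; py1_1 = 276; center_x_2 = 84; center_y_2 = 340; radius_2 = 56; px0_3 = 268; py0_3 = 104; center_x_4 = 164; center_y_4 = 104; radius_4 = 52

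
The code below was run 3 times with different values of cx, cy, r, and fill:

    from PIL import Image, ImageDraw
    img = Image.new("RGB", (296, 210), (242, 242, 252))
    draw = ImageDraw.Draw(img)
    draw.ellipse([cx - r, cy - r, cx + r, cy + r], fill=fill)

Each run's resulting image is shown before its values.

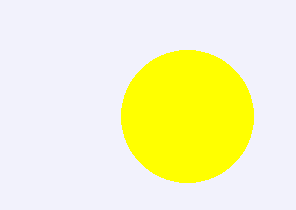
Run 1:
cx = 187
cy = 116
r = 66
fill = 'yellow'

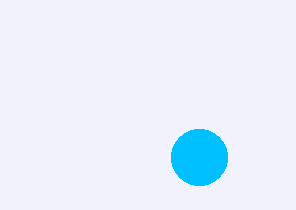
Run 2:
cx = 199; cy = 157; r = 28; fill = 'deepskyblue'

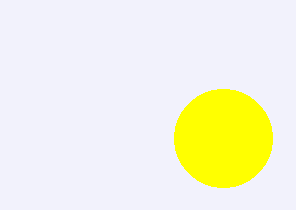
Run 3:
cx = 223, cy = 138, r = 49, fill = 'yellow'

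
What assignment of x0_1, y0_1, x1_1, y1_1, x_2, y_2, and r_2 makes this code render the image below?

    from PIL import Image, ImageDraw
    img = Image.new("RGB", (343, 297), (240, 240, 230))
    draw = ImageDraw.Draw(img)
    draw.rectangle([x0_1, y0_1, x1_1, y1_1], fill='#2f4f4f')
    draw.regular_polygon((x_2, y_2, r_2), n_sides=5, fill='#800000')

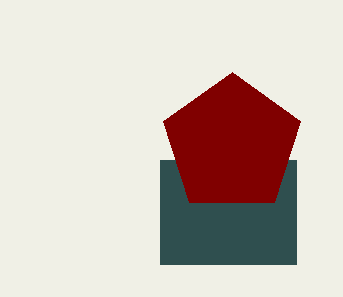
x0_1 = 160
y0_1 = 160
x1_1 = 296
y1_1 = 264
x_2 = 232
y_2 = 144
r_2 = 72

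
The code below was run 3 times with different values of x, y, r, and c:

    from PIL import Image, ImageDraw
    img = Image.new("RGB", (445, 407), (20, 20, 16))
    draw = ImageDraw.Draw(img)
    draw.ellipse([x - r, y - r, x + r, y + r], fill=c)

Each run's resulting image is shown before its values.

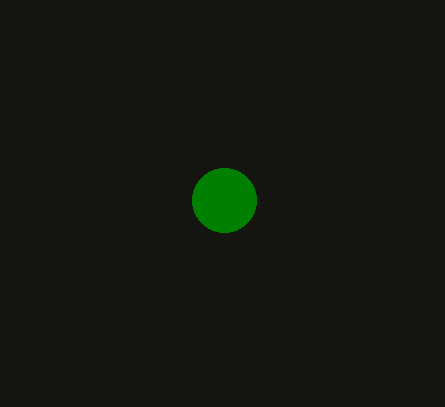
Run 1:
x = 224
y = 200
r = 32
c = 'green'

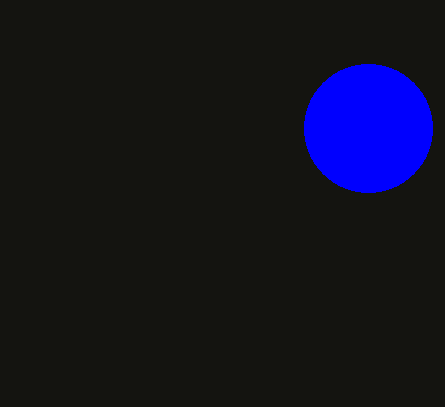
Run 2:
x = 368, y = 128, r = 64, c = 'blue'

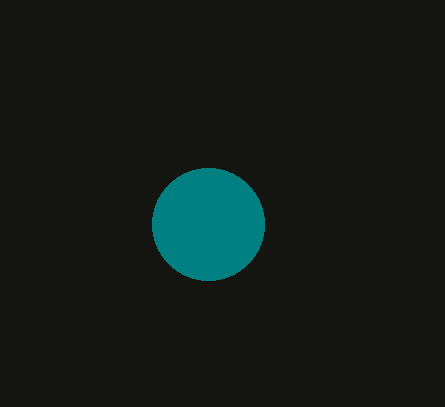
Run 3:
x = 208; y = 224; r = 56; c = 'teal'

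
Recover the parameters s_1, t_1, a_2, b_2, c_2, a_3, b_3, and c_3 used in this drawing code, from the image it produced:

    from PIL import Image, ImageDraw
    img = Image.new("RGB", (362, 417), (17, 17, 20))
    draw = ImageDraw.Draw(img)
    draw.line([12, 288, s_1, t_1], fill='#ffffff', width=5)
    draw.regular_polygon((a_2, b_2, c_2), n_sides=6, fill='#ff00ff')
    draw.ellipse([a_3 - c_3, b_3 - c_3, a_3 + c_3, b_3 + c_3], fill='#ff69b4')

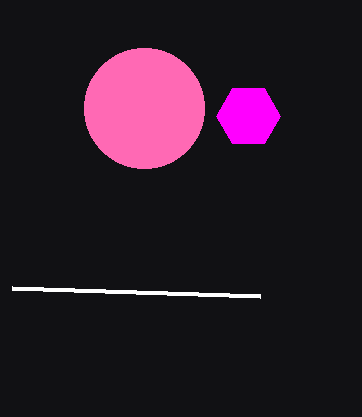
s_1 = 260, t_1 = 296, a_2 = 248, b_2 = 116, c_2 = 32, a_3 = 144, b_3 = 108, c_3 = 60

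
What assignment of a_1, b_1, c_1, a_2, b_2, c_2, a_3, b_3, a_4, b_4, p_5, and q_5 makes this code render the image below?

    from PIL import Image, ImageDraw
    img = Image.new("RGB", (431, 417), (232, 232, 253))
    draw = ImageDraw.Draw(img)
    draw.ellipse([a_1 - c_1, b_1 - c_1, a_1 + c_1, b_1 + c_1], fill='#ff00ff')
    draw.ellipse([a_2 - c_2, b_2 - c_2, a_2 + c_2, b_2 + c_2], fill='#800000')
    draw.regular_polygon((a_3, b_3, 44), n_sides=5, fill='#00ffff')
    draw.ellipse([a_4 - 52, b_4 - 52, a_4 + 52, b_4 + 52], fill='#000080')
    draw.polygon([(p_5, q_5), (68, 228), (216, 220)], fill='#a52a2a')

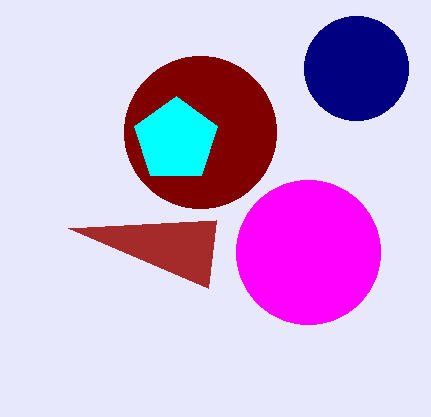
a_1 = 308; b_1 = 252; c_1 = 72; a_2 = 200; b_2 = 132; c_2 = 76; a_3 = 176; b_3 = 140; a_4 = 356; b_4 = 68; p_5 = 208; q_5 = 288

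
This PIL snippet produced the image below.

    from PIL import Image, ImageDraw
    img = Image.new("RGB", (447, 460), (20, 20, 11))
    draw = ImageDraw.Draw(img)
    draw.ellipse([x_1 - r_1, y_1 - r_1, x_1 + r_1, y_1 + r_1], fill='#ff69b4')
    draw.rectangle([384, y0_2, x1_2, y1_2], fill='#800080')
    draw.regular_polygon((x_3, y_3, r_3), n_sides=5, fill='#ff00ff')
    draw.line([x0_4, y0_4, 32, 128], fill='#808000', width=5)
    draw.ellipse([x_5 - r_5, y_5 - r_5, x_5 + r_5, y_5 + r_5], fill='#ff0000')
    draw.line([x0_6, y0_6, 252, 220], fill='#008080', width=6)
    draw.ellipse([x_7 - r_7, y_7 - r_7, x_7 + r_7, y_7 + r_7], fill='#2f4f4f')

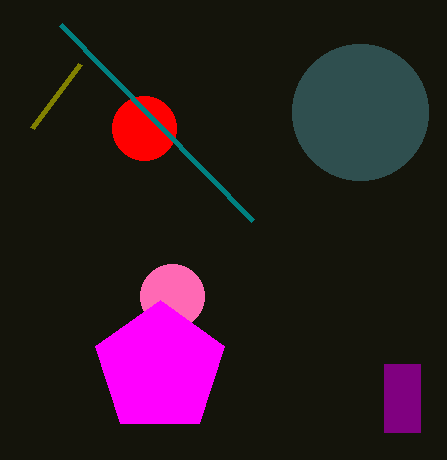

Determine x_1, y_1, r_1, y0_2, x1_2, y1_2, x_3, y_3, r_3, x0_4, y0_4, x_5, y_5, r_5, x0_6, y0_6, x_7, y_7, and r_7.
x_1 = 172; y_1 = 296; r_1 = 32; y0_2 = 364; x1_2 = 420; y1_2 = 432; x_3 = 160; y_3 = 368; r_3 = 68; x0_4 = 80; y0_4 = 64; x_5 = 144; y_5 = 128; r_5 = 32; x0_6 = 60; y0_6 = 24; x_7 = 360; y_7 = 112; r_7 = 68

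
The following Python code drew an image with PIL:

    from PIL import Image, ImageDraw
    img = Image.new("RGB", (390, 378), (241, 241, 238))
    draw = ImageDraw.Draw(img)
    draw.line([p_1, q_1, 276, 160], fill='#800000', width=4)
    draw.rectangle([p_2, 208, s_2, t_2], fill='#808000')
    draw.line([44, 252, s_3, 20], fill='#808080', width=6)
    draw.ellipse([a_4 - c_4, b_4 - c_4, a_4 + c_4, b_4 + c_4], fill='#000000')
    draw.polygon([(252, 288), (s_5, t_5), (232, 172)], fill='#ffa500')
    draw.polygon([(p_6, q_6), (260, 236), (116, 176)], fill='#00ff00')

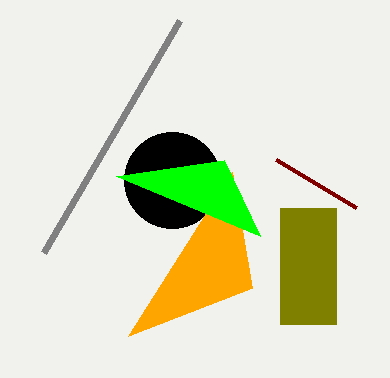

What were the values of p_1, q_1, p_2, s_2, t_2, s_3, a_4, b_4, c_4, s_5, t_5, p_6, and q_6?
p_1 = 356, q_1 = 208, p_2 = 280, s_2 = 336, t_2 = 324, s_3 = 180, a_4 = 172, b_4 = 180, c_4 = 48, s_5 = 128, t_5 = 336, p_6 = 224, q_6 = 160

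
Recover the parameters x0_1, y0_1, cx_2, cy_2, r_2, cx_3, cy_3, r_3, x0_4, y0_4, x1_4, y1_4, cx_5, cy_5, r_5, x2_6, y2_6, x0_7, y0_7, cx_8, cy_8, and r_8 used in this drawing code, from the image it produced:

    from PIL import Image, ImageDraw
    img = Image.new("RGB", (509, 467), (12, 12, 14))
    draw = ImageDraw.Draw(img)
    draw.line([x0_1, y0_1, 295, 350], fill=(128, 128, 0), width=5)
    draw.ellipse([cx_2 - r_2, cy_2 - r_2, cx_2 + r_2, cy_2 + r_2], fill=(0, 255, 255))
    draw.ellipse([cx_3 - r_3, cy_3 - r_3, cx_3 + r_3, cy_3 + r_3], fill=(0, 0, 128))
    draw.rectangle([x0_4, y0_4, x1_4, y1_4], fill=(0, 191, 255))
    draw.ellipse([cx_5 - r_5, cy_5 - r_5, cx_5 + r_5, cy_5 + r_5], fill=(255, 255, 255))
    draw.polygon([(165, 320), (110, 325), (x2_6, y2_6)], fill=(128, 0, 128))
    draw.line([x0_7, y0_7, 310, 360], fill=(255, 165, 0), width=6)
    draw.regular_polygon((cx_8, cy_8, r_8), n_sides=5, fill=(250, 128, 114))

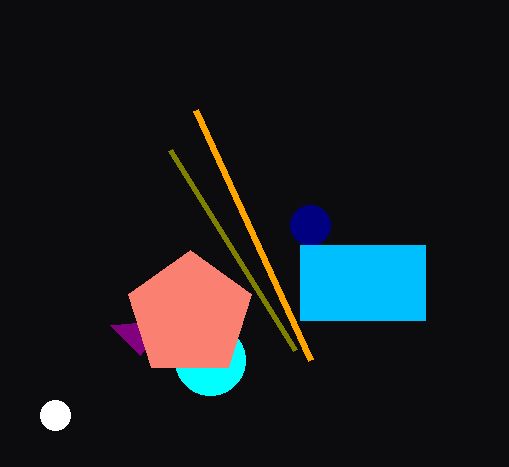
x0_1 = 170
y0_1 = 150
cx_2 = 210
cy_2 = 360
r_2 = 35
cx_3 = 310
cy_3 = 225
r_3 = 20
x0_4 = 300
y0_4 = 245
x1_4 = 425
y1_4 = 320
cx_5 = 55
cy_5 = 415
r_5 = 15
x2_6 = 140
y2_6 = 355
x0_7 = 195
y0_7 = 110
cx_8 = 190
cy_8 = 315
r_8 = 65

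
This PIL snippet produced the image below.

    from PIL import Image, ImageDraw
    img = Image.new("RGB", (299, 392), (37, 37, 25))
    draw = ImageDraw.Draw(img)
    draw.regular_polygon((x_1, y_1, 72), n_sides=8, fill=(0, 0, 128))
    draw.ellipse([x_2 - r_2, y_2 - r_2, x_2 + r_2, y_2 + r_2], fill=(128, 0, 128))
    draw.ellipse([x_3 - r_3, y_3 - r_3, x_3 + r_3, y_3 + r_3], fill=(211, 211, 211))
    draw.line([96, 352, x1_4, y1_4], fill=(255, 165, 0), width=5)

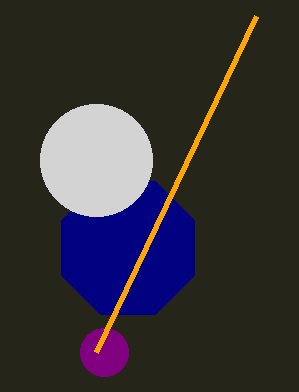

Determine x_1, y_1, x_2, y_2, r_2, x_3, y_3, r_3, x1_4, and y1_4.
x_1 = 128, y_1 = 248, x_2 = 104, y_2 = 352, r_2 = 24, x_3 = 96, y_3 = 160, r_3 = 56, x1_4 = 256, y1_4 = 16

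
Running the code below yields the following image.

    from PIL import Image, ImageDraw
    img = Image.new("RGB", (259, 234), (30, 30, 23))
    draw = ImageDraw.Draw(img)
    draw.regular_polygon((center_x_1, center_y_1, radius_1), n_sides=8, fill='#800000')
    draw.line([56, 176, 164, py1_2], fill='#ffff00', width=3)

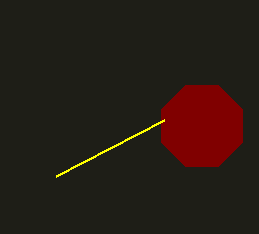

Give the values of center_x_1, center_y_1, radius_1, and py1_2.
center_x_1 = 202
center_y_1 = 126
radius_1 = 44
py1_2 = 120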